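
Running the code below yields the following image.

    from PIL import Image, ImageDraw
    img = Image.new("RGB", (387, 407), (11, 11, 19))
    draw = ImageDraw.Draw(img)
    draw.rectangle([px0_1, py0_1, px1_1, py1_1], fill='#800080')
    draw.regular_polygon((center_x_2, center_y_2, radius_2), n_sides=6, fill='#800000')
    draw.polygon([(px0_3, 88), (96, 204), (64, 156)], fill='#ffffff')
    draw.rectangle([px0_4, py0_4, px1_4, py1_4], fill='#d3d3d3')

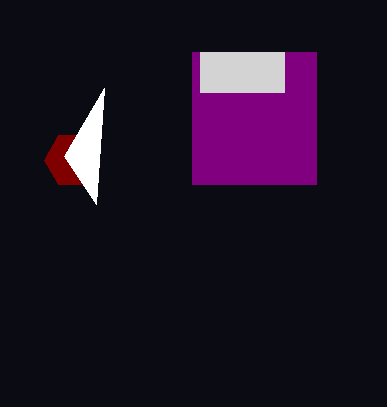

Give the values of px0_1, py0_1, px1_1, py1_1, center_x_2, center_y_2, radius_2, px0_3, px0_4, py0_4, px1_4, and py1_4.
px0_1 = 192, py0_1 = 52, px1_1 = 316, py1_1 = 184, center_x_2 = 72, center_y_2 = 160, radius_2 = 28, px0_3 = 104, px0_4 = 200, py0_4 = 52, px1_4 = 284, py1_4 = 92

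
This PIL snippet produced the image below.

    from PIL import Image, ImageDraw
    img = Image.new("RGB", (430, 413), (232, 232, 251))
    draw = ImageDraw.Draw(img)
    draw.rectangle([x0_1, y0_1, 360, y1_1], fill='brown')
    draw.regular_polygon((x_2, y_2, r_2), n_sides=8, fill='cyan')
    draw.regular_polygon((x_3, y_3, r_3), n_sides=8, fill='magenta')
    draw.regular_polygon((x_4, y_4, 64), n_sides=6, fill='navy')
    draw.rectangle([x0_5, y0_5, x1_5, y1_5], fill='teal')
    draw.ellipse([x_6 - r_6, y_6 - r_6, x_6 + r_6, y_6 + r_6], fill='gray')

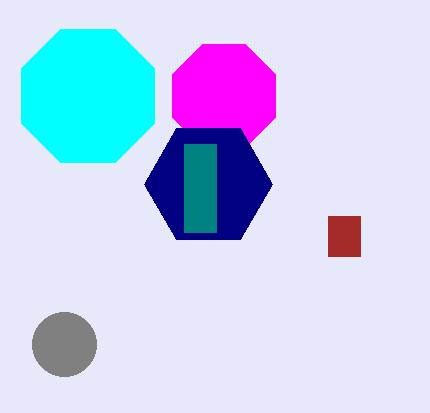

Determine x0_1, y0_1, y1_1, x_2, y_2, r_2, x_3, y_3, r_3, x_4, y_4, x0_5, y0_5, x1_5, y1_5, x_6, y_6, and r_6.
x0_1 = 328; y0_1 = 216; y1_1 = 256; x_2 = 88; y_2 = 96; r_2 = 72; x_3 = 224; y_3 = 96; r_3 = 56; x_4 = 208; y_4 = 184; x0_5 = 184; y0_5 = 144; x1_5 = 216; y1_5 = 232; x_6 = 64; y_6 = 344; r_6 = 32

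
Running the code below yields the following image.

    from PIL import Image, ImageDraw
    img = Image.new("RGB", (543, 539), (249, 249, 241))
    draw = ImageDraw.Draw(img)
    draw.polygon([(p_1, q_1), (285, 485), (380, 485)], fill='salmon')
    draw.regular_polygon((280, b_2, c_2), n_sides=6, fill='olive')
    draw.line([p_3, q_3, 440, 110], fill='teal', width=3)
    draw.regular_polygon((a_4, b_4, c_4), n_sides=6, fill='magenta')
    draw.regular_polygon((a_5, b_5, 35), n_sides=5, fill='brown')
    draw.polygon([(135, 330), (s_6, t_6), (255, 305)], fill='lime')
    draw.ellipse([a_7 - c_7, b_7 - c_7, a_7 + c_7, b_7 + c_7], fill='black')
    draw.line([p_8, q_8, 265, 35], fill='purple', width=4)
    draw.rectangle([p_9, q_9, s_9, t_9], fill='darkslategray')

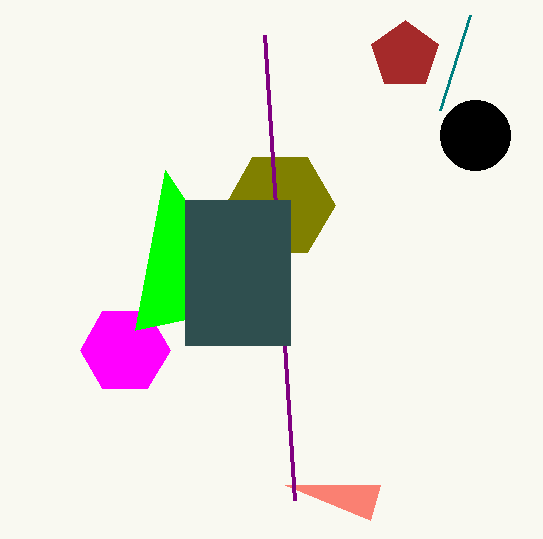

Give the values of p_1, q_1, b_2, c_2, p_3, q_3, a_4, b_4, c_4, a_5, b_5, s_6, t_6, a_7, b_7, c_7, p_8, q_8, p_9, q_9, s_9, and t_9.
p_1 = 370, q_1 = 520, b_2 = 205, c_2 = 55, p_3 = 470, q_3 = 15, a_4 = 125, b_4 = 350, c_4 = 45, a_5 = 405, b_5 = 55, s_6 = 165, t_6 = 170, a_7 = 475, b_7 = 135, c_7 = 35, p_8 = 295, q_8 = 500, p_9 = 185, q_9 = 200, s_9 = 290, t_9 = 345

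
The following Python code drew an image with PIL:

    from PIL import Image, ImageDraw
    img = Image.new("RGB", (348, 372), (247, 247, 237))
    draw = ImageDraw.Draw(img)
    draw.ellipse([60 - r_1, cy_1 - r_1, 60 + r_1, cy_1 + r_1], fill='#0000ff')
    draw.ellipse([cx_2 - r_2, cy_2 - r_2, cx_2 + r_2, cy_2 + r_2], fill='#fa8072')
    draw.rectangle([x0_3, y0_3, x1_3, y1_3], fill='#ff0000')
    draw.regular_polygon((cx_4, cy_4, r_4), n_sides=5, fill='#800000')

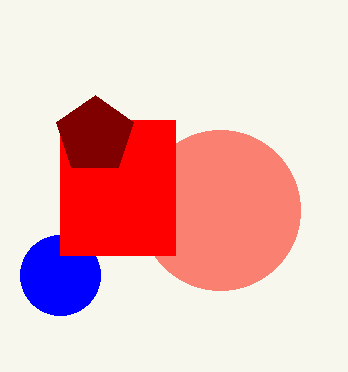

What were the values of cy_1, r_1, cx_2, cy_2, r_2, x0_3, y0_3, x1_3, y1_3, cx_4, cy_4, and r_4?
cy_1 = 275; r_1 = 40; cx_2 = 220; cy_2 = 210; r_2 = 80; x0_3 = 60; y0_3 = 120; x1_3 = 175; y1_3 = 255; cx_4 = 95; cy_4 = 135; r_4 = 40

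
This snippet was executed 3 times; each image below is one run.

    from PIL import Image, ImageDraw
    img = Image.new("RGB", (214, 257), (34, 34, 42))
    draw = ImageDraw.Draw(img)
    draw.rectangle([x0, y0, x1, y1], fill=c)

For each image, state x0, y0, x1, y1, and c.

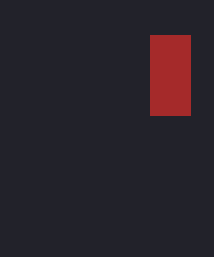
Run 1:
x0 = 150
y0 = 35
x1 = 190
y1 = 115
c = 'brown'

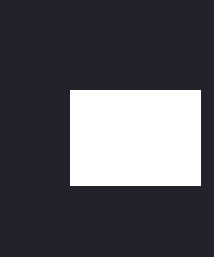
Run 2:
x0 = 70
y0 = 90
x1 = 200
y1 = 185
c = 'white'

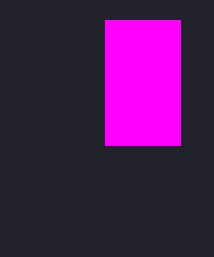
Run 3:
x0 = 105
y0 = 20
x1 = 180
y1 = 145
c = 'magenta'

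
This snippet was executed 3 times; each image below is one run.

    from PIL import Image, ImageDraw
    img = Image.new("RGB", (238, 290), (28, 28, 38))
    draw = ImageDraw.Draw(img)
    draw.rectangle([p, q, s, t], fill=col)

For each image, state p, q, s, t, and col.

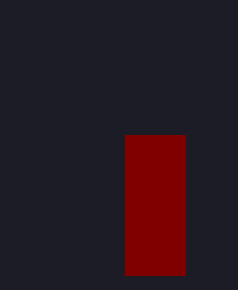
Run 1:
p = 125, q = 135, s = 185, t = 275, col = 'maroon'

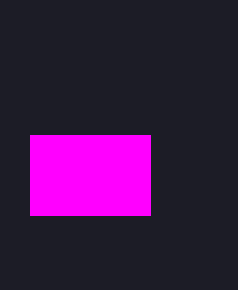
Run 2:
p = 30
q = 135
s = 150
t = 215
col = 'magenta'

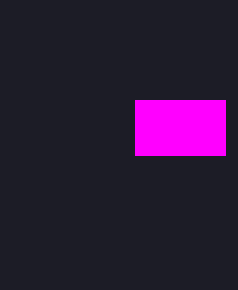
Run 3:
p = 135; q = 100; s = 225; t = 155; col = 'magenta'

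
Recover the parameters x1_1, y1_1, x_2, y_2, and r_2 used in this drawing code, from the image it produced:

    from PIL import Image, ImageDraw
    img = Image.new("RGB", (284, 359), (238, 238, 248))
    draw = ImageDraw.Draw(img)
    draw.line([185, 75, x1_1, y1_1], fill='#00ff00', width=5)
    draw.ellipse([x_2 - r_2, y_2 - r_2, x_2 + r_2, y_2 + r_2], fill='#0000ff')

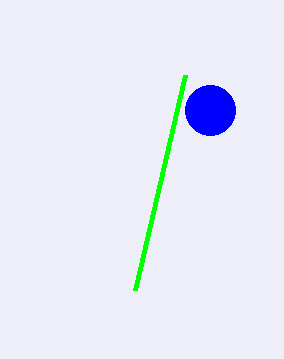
x1_1 = 135; y1_1 = 290; x_2 = 210; y_2 = 110; r_2 = 25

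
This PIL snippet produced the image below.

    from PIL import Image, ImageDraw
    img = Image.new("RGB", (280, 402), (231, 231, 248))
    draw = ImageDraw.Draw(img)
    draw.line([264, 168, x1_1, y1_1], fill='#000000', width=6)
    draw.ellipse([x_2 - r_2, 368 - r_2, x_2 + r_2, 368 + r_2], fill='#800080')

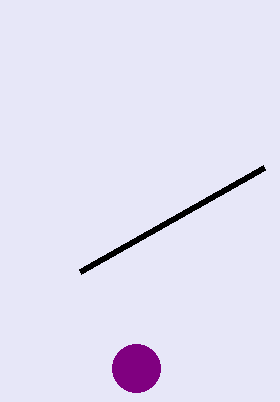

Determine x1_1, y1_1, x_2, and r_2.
x1_1 = 80, y1_1 = 272, x_2 = 136, r_2 = 24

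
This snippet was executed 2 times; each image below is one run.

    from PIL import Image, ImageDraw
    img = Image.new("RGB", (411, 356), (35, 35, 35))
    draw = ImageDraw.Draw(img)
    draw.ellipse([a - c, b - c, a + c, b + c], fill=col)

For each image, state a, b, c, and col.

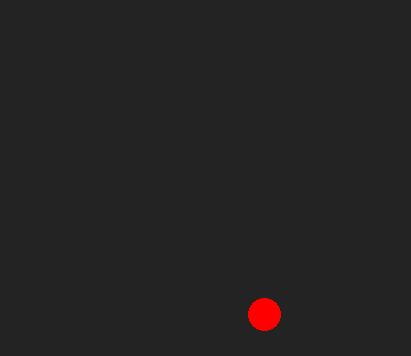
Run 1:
a = 264, b = 314, c = 16, col = 'red'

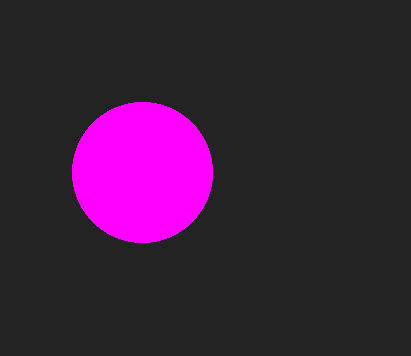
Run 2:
a = 142, b = 172, c = 70, col = 'magenta'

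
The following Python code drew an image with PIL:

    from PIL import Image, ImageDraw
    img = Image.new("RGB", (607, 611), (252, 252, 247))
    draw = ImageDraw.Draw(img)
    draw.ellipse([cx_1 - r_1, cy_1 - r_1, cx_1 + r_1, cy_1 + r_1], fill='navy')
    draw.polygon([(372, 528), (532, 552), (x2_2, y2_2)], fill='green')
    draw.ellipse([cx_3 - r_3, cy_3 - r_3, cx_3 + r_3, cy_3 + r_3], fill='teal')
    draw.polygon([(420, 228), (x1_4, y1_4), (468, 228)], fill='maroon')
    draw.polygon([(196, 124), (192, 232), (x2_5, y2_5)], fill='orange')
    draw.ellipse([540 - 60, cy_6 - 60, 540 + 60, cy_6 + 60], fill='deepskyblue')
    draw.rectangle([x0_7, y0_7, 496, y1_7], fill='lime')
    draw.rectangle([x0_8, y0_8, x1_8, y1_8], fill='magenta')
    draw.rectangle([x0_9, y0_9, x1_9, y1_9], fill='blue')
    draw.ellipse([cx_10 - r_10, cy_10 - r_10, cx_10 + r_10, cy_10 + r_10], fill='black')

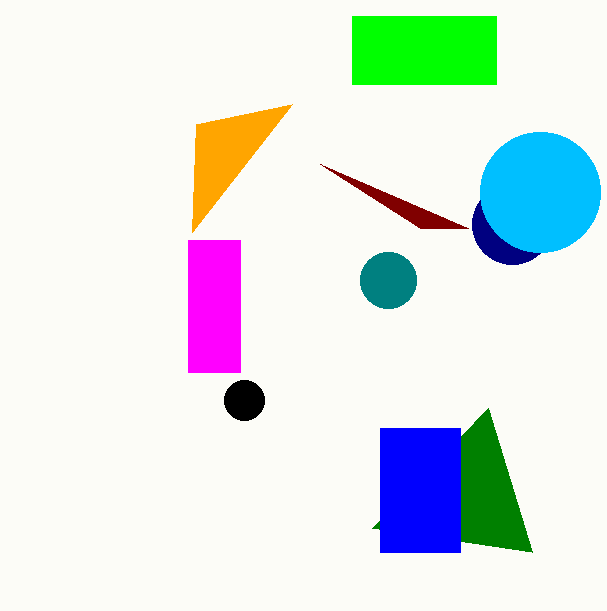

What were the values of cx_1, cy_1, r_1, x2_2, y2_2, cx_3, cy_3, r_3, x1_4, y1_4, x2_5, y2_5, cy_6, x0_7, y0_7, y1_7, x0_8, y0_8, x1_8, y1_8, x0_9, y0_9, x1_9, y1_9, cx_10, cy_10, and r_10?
cx_1 = 512
cy_1 = 224
r_1 = 40
x2_2 = 488
y2_2 = 408
cx_3 = 388
cy_3 = 280
r_3 = 28
x1_4 = 320
y1_4 = 164
x2_5 = 292
y2_5 = 104
cy_6 = 192
x0_7 = 352
y0_7 = 16
y1_7 = 84
x0_8 = 188
y0_8 = 240
x1_8 = 240
y1_8 = 372
x0_9 = 380
y0_9 = 428
x1_9 = 460
y1_9 = 552
cx_10 = 244
cy_10 = 400
r_10 = 20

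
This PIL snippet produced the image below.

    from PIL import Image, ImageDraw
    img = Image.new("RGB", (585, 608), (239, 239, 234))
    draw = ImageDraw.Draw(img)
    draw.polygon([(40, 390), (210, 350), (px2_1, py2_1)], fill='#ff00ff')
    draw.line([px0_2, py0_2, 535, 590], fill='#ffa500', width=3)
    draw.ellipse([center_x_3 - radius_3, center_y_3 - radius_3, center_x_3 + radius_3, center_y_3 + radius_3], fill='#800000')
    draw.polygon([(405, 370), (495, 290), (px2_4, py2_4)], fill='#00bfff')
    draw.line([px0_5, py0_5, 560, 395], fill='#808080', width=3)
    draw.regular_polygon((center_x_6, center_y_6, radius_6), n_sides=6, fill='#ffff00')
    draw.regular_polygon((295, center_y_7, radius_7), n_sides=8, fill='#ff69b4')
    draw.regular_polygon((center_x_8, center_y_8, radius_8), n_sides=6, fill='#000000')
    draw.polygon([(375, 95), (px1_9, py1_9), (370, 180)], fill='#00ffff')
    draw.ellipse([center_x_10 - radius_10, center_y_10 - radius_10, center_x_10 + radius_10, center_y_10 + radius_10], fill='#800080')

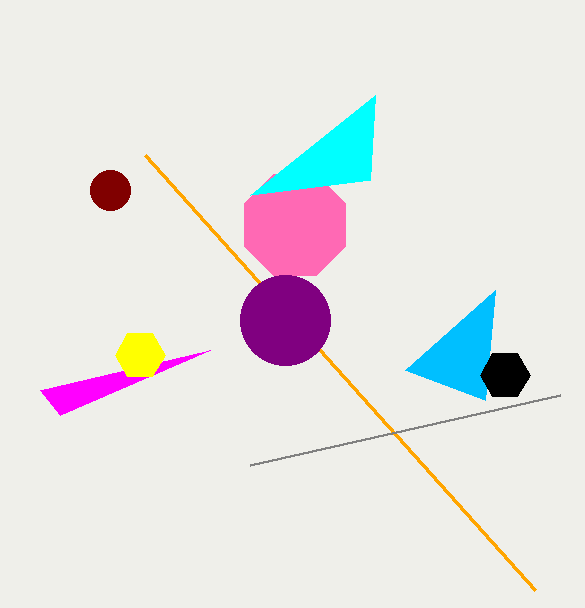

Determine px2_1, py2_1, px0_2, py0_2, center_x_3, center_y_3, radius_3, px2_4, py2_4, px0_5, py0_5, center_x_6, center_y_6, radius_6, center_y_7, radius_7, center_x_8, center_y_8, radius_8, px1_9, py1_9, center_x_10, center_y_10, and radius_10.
px2_1 = 60
py2_1 = 415
px0_2 = 145
py0_2 = 155
center_x_3 = 110
center_y_3 = 190
radius_3 = 20
px2_4 = 485
py2_4 = 400
px0_5 = 250
py0_5 = 465
center_x_6 = 140
center_y_6 = 355
radius_6 = 25
center_y_7 = 225
radius_7 = 55
center_x_8 = 505
center_y_8 = 375
radius_8 = 25
px1_9 = 250
py1_9 = 195
center_x_10 = 285
center_y_10 = 320
radius_10 = 45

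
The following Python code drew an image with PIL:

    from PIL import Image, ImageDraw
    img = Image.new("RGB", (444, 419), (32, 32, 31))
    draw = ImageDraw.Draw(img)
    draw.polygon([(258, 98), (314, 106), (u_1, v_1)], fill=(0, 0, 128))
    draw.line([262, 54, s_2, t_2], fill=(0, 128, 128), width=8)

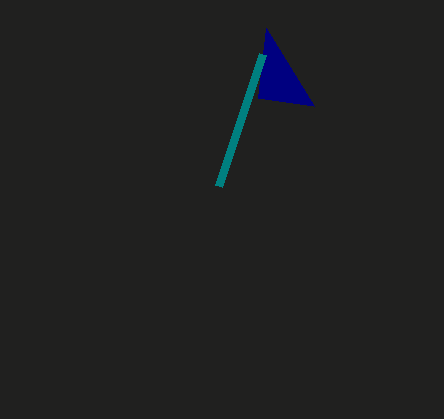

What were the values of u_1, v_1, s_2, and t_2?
u_1 = 266; v_1 = 28; s_2 = 218; t_2 = 186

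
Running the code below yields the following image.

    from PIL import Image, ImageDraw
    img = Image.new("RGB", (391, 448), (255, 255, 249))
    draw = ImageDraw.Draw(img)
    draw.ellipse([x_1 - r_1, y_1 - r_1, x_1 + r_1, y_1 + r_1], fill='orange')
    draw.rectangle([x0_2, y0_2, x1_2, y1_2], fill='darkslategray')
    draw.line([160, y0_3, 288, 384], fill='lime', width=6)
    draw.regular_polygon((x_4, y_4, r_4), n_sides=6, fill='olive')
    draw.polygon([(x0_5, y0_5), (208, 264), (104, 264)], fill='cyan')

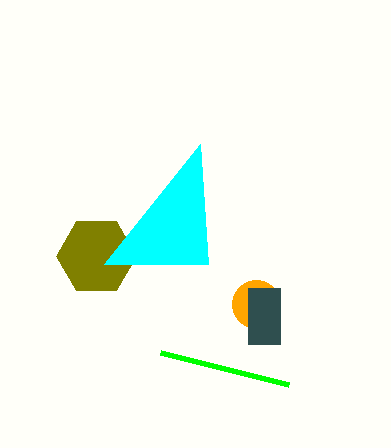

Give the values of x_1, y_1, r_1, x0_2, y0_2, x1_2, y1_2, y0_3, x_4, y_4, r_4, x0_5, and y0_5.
x_1 = 256; y_1 = 304; r_1 = 24; x0_2 = 248; y0_2 = 288; x1_2 = 280; y1_2 = 344; y0_3 = 352; x_4 = 96; y_4 = 256; r_4 = 40; x0_5 = 200; y0_5 = 144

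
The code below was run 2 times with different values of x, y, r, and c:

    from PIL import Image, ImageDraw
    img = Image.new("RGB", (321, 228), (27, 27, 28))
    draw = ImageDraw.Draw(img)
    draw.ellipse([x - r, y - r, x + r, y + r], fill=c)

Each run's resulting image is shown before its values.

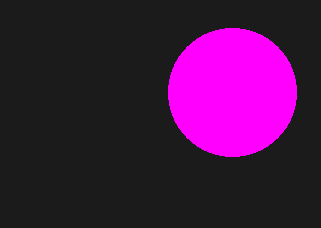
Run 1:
x = 232, y = 92, r = 64, c = 'magenta'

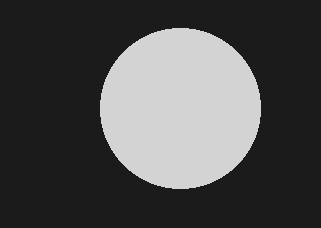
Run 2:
x = 180, y = 108, r = 80, c = 'lightgray'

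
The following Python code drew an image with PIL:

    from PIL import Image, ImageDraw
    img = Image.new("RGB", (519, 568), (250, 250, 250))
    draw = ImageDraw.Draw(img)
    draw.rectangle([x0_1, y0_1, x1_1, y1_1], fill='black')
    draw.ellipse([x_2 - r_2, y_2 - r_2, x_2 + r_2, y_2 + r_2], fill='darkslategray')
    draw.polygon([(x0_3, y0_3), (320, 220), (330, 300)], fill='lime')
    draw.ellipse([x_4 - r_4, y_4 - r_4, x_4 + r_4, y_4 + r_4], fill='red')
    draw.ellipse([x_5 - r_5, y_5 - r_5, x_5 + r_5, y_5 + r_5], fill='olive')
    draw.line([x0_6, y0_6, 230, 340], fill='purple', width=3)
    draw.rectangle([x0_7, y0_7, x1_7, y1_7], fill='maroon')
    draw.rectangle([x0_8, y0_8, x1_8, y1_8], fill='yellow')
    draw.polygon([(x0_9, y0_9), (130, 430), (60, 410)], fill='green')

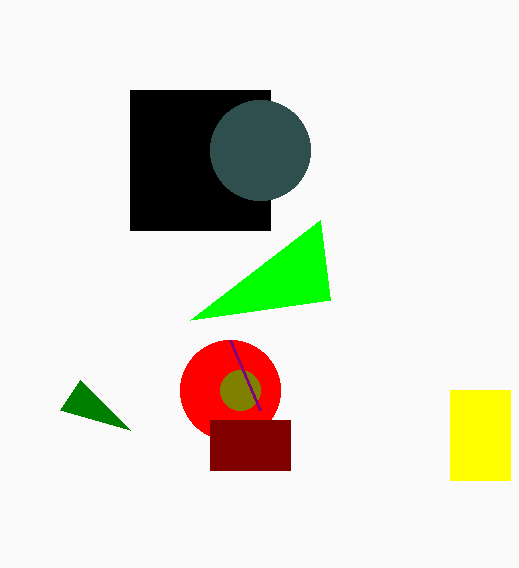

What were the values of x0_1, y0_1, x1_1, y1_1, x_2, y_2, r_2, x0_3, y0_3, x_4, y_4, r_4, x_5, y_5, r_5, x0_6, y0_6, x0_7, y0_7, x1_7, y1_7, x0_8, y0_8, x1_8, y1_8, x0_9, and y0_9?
x0_1 = 130
y0_1 = 90
x1_1 = 270
y1_1 = 230
x_2 = 260
y_2 = 150
r_2 = 50
x0_3 = 190
y0_3 = 320
x_4 = 230
y_4 = 390
r_4 = 50
x_5 = 240
y_5 = 390
r_5 = 20
x0_6 = 260
y0_6 = 410
x0_7 = 210
y0_7 = 420
x1_7 = 290
y1_7 = 470
x0_8 = 450
y0_8 = 390
x1_8 = 510
y1_8 = 480
x0_9 = 80
y0_9 = 380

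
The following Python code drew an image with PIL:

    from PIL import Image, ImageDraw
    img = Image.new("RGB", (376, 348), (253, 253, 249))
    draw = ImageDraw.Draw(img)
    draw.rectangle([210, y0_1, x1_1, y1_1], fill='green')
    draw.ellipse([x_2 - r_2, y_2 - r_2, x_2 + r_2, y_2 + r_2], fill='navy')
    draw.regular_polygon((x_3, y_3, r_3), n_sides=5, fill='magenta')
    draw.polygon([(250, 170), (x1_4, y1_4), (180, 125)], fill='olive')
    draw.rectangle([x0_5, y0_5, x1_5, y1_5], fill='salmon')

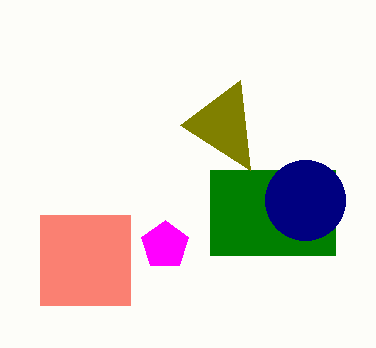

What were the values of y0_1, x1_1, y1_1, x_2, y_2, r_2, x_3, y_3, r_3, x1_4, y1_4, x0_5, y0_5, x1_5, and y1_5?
y0_1 = 170
x1_1 = 335
y1_1 = 255
x_2 = 305
y_2 = 200
r_2 = 40
x_3 = 165
y_3 = 245
r_3 = 25
x1_4 = 240
y1_4 = 80
x0_5 = 40
y0_5 = 215
x1_5 = 130
y1_5 = 305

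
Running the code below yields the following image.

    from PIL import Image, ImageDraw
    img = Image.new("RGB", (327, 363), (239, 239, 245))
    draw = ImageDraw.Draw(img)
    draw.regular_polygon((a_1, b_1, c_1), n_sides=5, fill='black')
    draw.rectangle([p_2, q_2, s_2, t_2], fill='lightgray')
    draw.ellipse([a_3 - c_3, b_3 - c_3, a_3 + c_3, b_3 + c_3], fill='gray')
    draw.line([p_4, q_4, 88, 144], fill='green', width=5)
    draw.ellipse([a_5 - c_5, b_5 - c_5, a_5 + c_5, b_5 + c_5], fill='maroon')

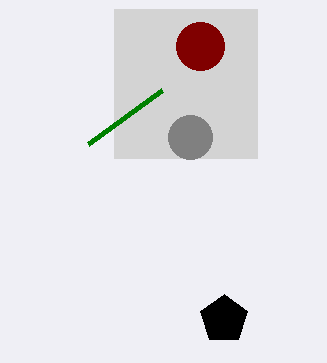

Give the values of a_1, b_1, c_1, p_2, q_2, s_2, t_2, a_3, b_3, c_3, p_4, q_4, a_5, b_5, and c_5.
a_1 = 224
b_1 = 319
c_1 = 25
p_2 = 114
q_2 = 9
s_2 = 257
t_2 = 158
a_3 = 190
b_3 = 137
c_3 = 22
p_4 = 162
q_4 = 90
a_5 = 200
b_5 = 46
c_5 = 24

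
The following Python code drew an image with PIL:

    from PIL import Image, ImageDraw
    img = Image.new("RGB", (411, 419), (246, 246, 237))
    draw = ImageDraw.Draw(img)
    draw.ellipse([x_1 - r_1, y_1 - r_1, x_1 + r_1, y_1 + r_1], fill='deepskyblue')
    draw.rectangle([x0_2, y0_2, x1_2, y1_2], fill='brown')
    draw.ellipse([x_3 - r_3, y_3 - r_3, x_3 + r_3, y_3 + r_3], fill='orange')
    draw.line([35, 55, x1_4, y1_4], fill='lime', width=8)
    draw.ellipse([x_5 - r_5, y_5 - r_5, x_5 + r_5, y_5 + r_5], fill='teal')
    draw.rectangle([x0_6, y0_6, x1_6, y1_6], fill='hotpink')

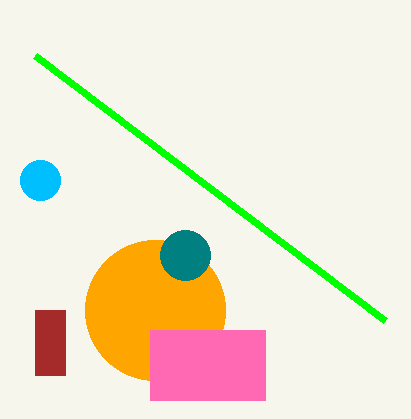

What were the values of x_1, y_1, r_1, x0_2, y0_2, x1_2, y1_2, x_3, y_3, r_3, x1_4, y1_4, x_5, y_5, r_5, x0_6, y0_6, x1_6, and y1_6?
x_1 = 40, y_1 = 180, r_1 = 20, x0_2 = 35, y0_2 = 310, x1_2 = 65, y1_2 = 375, x_3 = 155, y_3 = 310, r_3 = 70, x1_4 = 385, y1_4 = 320, x_5 = 185, y_5 = 255, r_5 = 25, x0_6 = 150, y0_6 = 330, x1_6 = 265, y1_6 = 400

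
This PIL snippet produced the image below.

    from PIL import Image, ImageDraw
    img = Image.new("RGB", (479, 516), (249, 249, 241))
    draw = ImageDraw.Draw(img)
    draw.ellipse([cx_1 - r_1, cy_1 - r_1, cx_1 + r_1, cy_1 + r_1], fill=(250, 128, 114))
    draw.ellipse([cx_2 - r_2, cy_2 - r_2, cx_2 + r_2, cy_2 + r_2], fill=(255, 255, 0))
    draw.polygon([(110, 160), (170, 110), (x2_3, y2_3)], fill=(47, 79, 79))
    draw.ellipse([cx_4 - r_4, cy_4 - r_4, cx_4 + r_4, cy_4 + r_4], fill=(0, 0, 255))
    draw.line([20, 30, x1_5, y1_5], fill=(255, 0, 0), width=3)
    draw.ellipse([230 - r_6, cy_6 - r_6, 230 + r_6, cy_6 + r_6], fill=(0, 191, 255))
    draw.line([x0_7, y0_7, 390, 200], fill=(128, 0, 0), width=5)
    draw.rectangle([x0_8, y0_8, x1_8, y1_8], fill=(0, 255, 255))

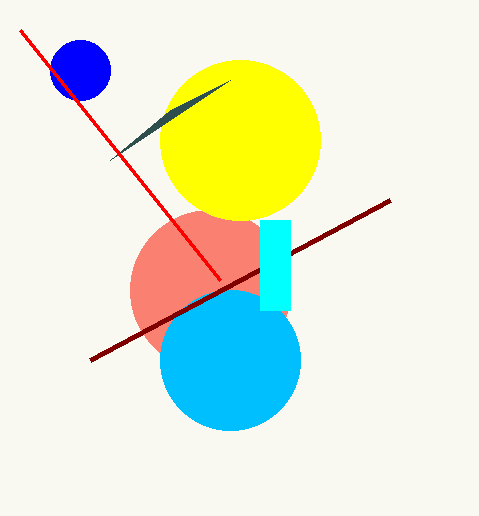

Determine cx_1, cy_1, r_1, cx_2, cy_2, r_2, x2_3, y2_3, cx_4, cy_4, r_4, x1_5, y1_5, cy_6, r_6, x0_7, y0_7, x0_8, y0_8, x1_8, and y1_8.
cx_1 = 210, cy_1 = 290, r_1 = 80, cx_2 = 240, cy_2 = 140, r_2 = 80, x2_3 = 230, y2_3 = 80, cx_4 = 80, cy_4 = 70, r_4 = 30, x1_5 = 220, y1_5 = 280, cy_6 = 360, r_6 = 70, x0_7 = 90, y0_7 = 360, x0_8 = 260, y0_8 = 220, x1_8 = 290, y1_8 = 310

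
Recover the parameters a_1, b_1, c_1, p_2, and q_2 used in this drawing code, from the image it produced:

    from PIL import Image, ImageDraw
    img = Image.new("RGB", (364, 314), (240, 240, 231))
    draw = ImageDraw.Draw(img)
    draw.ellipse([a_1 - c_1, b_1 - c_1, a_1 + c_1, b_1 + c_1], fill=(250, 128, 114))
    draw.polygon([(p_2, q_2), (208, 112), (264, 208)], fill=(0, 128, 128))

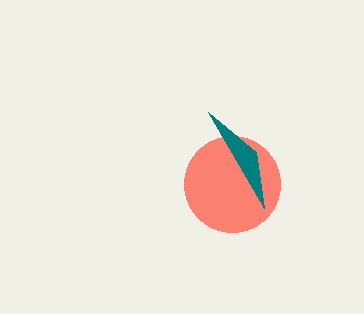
a_1 = 232; b_1 = 184; c_1 = 48; p_2 = 256; q_2 = 152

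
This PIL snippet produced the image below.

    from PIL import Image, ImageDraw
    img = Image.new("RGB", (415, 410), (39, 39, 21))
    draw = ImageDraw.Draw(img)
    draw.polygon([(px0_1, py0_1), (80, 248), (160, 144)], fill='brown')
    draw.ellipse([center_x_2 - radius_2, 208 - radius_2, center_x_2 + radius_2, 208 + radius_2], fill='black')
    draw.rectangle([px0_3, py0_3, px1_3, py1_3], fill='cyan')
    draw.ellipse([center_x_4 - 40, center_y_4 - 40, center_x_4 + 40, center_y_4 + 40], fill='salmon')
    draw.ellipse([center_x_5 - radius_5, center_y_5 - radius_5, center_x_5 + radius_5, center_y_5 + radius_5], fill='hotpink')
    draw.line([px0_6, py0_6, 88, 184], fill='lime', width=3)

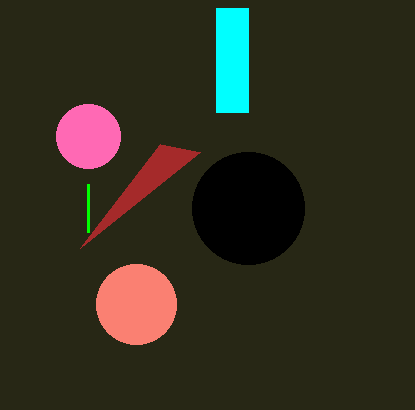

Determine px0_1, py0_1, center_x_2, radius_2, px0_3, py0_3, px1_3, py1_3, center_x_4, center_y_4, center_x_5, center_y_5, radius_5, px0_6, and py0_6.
px0_1 = 200, py0_1 = 152, center_x_2 = 248, radius_2 = 56, px0_3 = 216, py0_3 = 8, px1_3 = 248, py1_3 = 112, center_x_4 = 136, center_y_4 = 304, center_x_5 = 88, center_y_5 = 136, radius_5 = 32, px0_6 = 88, py0_6 = 232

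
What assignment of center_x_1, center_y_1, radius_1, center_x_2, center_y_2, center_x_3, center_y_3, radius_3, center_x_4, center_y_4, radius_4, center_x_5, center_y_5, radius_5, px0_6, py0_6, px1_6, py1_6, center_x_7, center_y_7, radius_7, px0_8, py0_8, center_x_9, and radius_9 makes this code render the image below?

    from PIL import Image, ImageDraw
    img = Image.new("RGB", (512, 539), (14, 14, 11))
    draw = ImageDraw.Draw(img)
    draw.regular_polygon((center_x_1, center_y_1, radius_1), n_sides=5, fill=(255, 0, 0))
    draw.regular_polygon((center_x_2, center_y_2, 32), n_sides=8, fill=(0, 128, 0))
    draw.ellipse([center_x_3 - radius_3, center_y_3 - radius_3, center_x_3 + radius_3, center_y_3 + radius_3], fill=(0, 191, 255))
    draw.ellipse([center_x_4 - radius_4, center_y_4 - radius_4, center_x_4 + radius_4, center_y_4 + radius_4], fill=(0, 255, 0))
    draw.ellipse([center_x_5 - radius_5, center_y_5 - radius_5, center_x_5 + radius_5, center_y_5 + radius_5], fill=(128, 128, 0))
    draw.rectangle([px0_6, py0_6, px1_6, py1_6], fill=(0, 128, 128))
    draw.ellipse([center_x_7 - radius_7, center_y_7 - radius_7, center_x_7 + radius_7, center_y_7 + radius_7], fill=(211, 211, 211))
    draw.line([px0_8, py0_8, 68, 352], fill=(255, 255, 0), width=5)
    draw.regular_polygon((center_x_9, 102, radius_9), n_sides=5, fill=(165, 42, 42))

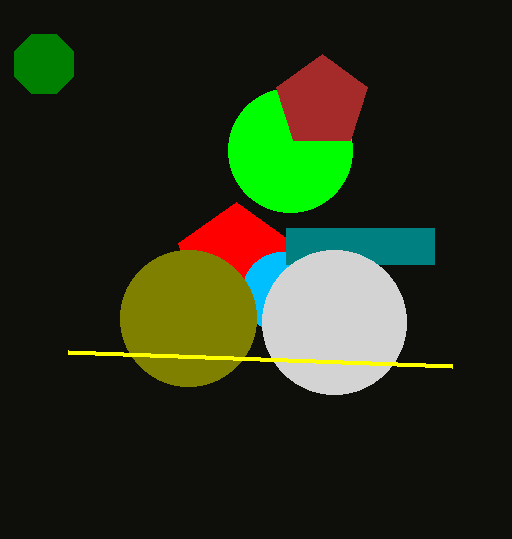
center_x_1 = 236, center_y_1 = 262, radius_1 = 60, center_x_2 = 44, center_y_2 = 64, center_x_3 = 282, center_y_3 = 292, radius_3 = 40, center_x_4 = 290, center_y_4 = 150, radius_4 = 62, center_x_5 = 188, center_y_5 = 318, radius_5 = 68, px0_6 = 286, py0_6 = 228, px1_6 = 434, py1_6 = 264, center_x_7 = 334, center_y_7 = 322, radius_7 = 72, px0_8 = 452, py0_8 = 366, center_x_9 = 322, radius_9 = 48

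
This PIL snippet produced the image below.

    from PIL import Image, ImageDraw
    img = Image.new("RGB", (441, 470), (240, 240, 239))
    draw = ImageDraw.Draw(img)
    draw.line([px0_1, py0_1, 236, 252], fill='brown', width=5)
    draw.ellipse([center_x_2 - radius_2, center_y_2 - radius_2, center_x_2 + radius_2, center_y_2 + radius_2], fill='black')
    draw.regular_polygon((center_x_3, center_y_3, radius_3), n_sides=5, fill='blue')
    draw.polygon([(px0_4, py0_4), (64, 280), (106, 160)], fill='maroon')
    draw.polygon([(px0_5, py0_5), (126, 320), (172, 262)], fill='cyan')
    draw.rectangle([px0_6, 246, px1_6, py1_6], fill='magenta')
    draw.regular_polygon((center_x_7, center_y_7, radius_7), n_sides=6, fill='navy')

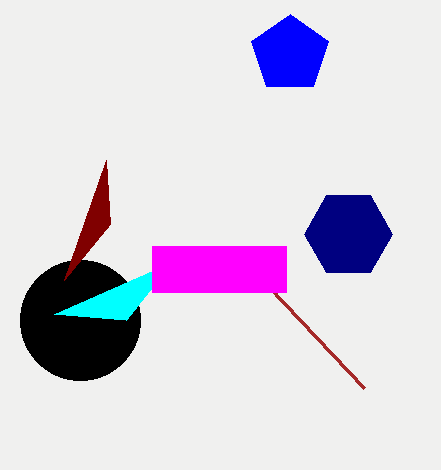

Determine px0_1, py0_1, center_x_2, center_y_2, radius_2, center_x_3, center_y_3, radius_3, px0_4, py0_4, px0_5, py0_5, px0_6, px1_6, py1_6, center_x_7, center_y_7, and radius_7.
px0_1 = 364
py0_1 = 388
center_x_2 = 80
center_y_2 = 320
radius_2 = 60
center_x_3 = 290
center_y_3 = 54
radius_3 = 40
px0_4 = 110
py0_4 = 224
px0_5 = 54
py0_5 = 314
px0_6 = 152
px1_6 = 286
py1_6 = 292
center_x_7 = 348
center_y_7 = 234
radius_7 = 44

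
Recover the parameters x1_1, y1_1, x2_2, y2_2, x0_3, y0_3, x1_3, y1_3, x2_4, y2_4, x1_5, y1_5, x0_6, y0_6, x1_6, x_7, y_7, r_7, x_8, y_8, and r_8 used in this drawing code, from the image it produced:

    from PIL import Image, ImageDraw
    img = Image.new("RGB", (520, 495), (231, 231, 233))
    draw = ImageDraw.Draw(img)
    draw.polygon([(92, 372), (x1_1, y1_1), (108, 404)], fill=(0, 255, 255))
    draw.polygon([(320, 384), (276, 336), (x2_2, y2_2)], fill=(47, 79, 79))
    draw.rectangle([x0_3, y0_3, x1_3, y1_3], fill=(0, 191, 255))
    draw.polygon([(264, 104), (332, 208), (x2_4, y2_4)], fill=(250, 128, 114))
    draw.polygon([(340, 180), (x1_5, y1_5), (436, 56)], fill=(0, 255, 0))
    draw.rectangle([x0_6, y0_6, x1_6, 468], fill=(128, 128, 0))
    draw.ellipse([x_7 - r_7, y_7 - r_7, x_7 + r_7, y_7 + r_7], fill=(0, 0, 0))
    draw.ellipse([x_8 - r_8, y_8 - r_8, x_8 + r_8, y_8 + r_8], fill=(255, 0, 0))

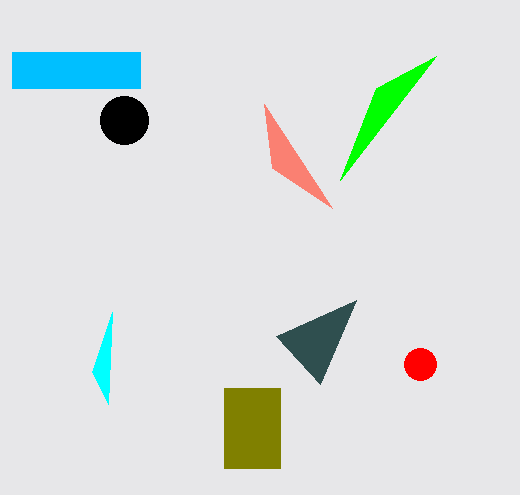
x1_1 = 112, y1_1 = 312, x2_2 = 356, y2_2 = 300, x0_3 = 12, y0_3 = 52, x1_3 = 140, y1_3 = 88, x2_4 = 272, y2_4 = 168, x1_5 = 376, y1_5 = 88, x0_6 = 224, y0_6 = 388, x1_6 = 280, x_7 = 124, y_7 = 120, r_7 = 24, x_8 = 420, y_8 = 364, r_8 = 16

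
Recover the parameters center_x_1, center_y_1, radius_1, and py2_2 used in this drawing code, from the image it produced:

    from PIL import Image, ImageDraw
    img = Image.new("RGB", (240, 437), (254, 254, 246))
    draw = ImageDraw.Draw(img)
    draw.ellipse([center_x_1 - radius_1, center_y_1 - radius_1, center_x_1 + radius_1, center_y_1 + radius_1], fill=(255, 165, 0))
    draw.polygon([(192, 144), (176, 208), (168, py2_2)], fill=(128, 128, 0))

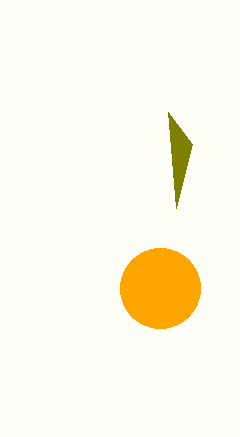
center_x_1 = 160, center_y_1 = 288, radius_1 = 40, py2_2 = 112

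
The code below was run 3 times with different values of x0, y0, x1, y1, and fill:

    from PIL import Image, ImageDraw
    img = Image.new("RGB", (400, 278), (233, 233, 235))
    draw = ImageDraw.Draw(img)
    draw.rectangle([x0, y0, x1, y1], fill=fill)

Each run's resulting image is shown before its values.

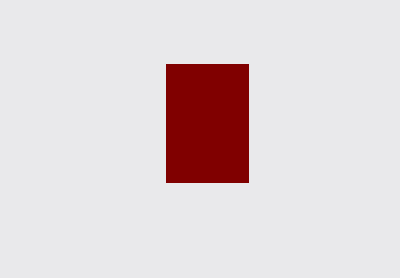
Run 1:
x0 = 166, y0 = 64, x1 = 248, y1 = 182, fill = 'maroon'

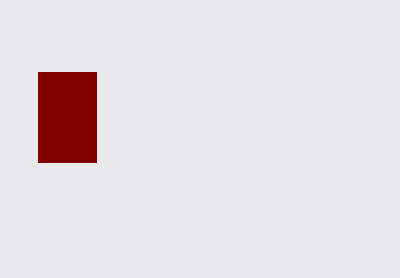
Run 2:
x0 = 38
y0 = 72
x1 = 96
y1 = 162
fill = 'maroon'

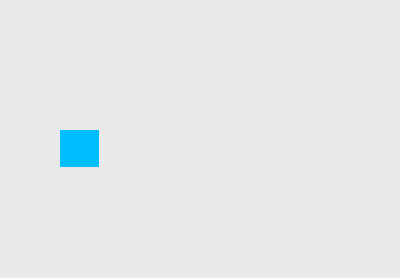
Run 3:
x0 = 60, y0 = 130, x1 = 98, y1 = 166, fill = 'deepskyblue'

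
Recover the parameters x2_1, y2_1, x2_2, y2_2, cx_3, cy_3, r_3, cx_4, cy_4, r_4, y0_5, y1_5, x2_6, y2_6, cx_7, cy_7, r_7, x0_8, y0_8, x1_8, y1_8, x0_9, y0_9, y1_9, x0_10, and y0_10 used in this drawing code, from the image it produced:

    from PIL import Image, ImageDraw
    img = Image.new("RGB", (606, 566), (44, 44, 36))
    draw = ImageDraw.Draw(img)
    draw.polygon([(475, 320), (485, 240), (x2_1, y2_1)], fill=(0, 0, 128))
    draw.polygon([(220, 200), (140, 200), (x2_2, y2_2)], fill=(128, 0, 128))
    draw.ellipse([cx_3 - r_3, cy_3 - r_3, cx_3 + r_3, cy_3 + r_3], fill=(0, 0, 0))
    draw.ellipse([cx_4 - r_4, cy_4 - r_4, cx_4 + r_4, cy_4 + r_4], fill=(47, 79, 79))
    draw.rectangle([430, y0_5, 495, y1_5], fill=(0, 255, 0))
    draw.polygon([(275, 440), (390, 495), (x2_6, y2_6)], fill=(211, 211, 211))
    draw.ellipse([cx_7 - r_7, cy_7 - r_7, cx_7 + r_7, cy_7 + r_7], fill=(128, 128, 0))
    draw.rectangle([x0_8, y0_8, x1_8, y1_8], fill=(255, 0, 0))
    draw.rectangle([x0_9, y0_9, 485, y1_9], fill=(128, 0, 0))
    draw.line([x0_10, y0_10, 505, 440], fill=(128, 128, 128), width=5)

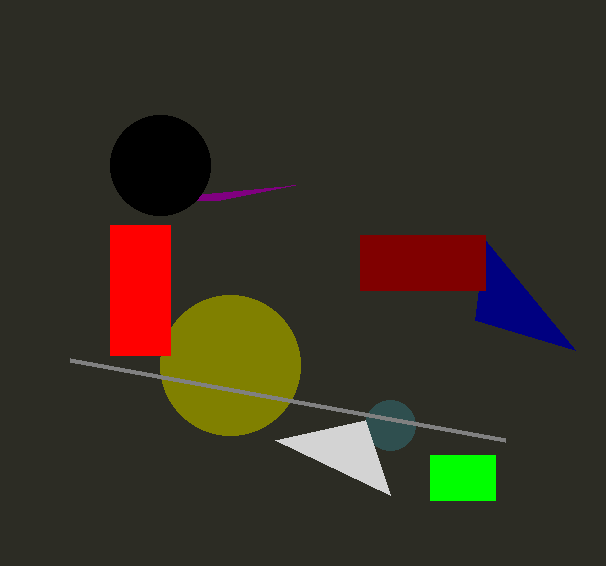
x2_1 = 575; y2_1 = 350; x2_2 = 295; y2_2 = 185; cx_3 = 160; cy_3 = 165; r_3 = 50; cx_4 = 390; cy_4 = 425; r_4 = 25; y0_5 = 455; y1_5 = 500; x2_6 = 365; y2_6 = 420; cx_7 = 230; cy_7 = 365; r_7 = 70; x0_8 = 110; y0_8 = 225; x1_8 = 170; y1_8 = 355; x0_9 = 360; y0_9 = 235; y1_9 = 290; x0_10 = 70; y0_10 = 360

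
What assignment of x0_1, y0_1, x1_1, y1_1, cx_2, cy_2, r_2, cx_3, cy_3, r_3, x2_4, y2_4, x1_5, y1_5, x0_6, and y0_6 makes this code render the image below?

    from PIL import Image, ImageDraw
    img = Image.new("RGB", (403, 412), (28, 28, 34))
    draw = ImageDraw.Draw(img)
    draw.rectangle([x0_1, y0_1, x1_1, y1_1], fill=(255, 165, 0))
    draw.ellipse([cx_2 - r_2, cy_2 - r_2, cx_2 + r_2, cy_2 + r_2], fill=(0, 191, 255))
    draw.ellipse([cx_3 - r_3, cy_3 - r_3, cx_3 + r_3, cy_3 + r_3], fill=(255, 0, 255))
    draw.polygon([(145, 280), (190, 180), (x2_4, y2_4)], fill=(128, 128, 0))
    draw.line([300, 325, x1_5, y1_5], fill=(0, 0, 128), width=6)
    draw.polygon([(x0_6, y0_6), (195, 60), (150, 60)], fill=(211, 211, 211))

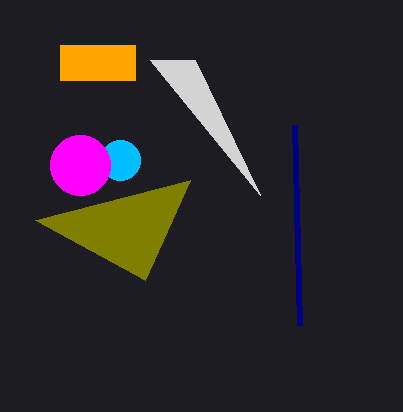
x0_1 = 60, y0_1 = 45, x1_1 = 135, y1_1 = 80, cx_2 = 120, cy_2 = 160, r_2 = 20, cx_3 = 80, cy_3 = 165, r_3 = 30, x2_4 = 35, y2_4 = 220, x1_5 = 295, y1_5 = 125, x0_6 = 260, y0_6 = 195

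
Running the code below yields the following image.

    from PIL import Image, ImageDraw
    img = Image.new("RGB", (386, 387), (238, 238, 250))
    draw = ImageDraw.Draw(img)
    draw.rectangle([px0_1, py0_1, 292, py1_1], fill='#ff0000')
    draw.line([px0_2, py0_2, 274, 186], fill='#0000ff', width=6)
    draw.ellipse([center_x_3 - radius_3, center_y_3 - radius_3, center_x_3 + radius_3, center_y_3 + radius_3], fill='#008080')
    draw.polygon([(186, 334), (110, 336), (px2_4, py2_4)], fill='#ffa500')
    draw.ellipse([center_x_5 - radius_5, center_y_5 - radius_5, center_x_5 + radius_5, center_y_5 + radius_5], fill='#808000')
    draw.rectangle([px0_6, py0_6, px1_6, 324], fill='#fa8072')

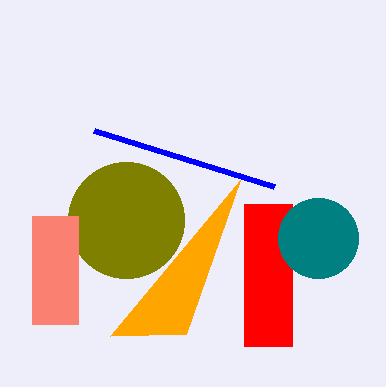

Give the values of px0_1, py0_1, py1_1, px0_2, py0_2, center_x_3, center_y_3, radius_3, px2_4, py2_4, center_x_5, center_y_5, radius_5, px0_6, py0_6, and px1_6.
px0_1 = 244
py0_1 = 204
py1_1 = 346
px0_2 = 94
py0_2 = 130
center_x_3 = 318
center_y_3 = 238
radius_3 = 40
px2_4 = 240
py2_4 = 180
center_x_5 = 126
center_y_5 = 220
radius_5 = 58
px0_6 = 32
py0_6 = 216
px1_6 = 78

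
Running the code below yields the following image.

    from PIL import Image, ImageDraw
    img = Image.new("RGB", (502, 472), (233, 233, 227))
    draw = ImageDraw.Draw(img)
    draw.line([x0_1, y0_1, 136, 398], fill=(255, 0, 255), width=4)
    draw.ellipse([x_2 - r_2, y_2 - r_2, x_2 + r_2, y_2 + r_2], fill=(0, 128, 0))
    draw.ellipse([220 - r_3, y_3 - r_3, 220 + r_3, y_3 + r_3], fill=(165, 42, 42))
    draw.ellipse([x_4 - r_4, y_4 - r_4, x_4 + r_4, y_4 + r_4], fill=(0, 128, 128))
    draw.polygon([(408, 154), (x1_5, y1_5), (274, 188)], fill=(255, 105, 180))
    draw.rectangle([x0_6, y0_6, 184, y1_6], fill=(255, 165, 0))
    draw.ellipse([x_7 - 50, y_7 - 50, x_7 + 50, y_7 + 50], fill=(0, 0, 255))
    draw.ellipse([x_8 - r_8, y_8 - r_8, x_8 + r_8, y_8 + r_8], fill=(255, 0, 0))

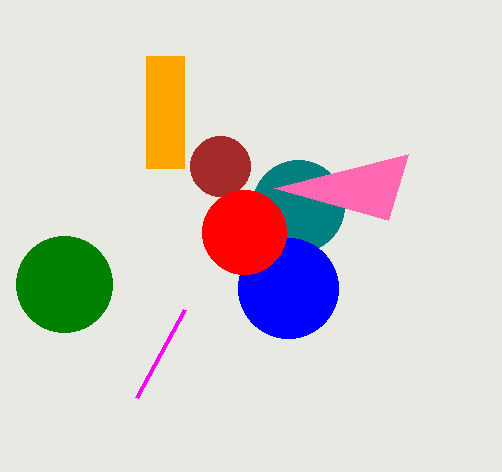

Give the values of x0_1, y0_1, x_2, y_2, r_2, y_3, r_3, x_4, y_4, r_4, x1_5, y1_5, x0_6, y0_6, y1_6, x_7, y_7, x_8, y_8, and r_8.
x0_1 = 184, y0_1 = 310, x_2 = 64, y_2 = 284, r_2 = 48, y_3 = 166, r_3 = 30, x_4 = 298, y_4 = 206, r_4 = 46, x1_5 = 388, y1_5 = 220, x0_6 = 146, y0_6 = 56, y1_6 = 168, x_7 = 288, y_7 = 288, x_8 = 244, y_8 = 232, r_8 = 42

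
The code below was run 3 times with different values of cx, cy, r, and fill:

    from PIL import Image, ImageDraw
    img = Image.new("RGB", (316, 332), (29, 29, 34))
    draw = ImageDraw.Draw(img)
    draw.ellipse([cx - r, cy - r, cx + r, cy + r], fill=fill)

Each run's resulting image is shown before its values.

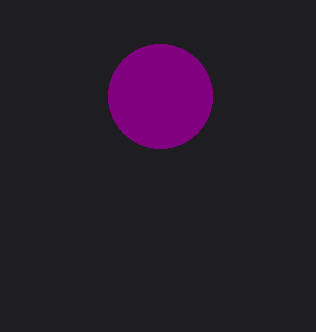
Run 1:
cx = 160
cy = 96
r = 52
fill = 'purple'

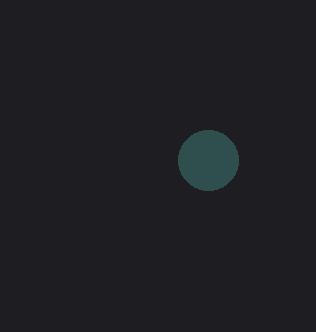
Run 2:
cx = 208
cy = 160
r = 30
fill = 'darkslategray'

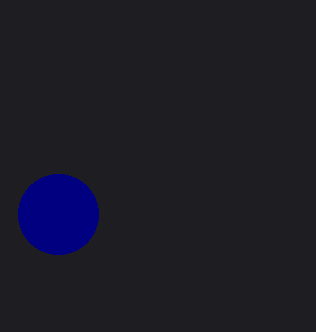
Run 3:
cx = 58
cy = 214
r = 40
fill = 'navy'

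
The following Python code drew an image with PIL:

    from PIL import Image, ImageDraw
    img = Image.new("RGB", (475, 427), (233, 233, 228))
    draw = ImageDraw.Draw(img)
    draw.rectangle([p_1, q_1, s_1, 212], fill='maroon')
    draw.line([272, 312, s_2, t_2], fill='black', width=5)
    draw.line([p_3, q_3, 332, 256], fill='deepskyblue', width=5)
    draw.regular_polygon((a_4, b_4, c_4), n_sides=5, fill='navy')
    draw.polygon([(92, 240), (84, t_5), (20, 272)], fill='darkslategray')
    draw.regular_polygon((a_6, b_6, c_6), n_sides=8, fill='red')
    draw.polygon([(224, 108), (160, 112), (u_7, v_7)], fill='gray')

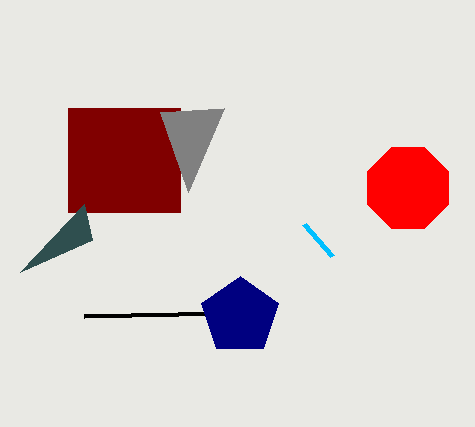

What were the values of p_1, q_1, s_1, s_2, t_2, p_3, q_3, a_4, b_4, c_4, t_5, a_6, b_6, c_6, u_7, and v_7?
p_1 = 68; q_1 = 108; s_1 = 180; s_2 = 84; t_2 = 316; p_3 = 304; q_3 = 224; a_4 = 240; b_4 = 316; c_4 = 40; t_5 = 204; a_6 = 408; b_6 = 188; c_6 = 44; u_7 = 188; v_7 = 192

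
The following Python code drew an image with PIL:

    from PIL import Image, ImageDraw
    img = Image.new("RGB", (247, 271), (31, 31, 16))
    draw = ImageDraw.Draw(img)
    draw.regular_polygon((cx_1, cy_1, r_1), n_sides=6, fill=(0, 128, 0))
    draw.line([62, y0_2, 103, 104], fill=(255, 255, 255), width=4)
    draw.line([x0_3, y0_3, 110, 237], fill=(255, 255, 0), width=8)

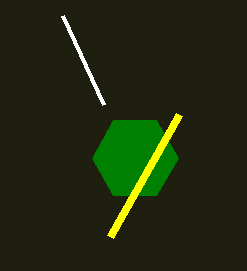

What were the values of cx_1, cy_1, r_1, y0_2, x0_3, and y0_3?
cx_1 = 135
cy_1 = 158
r_1 = 43
y0_2 = 15
x0_3 = 179
y0_3 = 115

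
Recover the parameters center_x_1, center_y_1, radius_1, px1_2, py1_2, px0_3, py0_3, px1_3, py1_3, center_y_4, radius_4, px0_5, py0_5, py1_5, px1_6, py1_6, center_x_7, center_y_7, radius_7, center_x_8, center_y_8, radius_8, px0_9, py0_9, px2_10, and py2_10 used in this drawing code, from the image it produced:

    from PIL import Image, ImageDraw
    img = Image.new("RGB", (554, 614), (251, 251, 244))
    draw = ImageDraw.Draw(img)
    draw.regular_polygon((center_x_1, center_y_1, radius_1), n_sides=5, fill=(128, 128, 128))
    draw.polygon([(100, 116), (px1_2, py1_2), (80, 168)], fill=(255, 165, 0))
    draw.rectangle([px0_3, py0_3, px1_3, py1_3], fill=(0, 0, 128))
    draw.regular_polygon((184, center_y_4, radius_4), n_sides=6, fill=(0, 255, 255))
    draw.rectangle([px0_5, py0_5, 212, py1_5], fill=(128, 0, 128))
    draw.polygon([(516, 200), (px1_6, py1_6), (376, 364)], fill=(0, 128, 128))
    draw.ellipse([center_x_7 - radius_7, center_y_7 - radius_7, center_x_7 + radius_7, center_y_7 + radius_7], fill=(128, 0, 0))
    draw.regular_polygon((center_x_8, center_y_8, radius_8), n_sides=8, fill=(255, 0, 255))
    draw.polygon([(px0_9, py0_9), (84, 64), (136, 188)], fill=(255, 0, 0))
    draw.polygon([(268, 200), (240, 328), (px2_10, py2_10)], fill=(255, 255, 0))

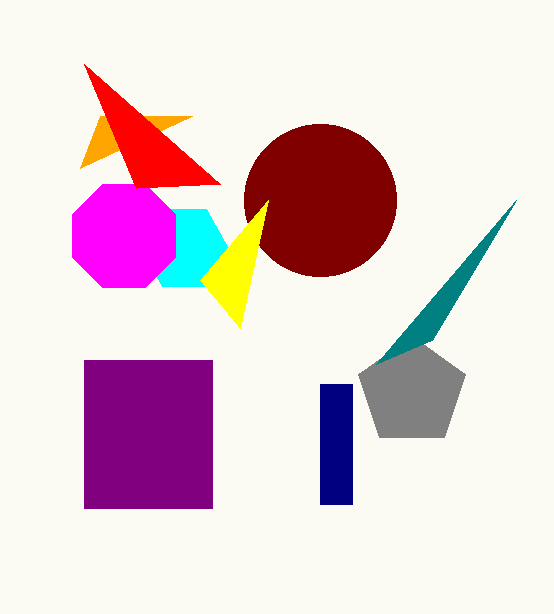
center_x_1 = 412, center_y_1 = 392, radius_1 = 56, px1_2 = 192, py1_2 = 116, px0_3 = 320, py0_3 = 384, px1_3 = 352, py1_3 = 504, center_y_4 = 248, radius_4 = 44, px0_5 = 84, py0_5 = 360, py1_5 = 508, px1_6 = 432, py1_6 = 340, center_x_7 = 320, center_y_7 = 200, radius_7 = 76, center_x_8 = 124, center_y_8 = 236, radius_8 = 56, px0_9 = 220, py0_9 = 184, px2_10 = 200, py2_10 = 280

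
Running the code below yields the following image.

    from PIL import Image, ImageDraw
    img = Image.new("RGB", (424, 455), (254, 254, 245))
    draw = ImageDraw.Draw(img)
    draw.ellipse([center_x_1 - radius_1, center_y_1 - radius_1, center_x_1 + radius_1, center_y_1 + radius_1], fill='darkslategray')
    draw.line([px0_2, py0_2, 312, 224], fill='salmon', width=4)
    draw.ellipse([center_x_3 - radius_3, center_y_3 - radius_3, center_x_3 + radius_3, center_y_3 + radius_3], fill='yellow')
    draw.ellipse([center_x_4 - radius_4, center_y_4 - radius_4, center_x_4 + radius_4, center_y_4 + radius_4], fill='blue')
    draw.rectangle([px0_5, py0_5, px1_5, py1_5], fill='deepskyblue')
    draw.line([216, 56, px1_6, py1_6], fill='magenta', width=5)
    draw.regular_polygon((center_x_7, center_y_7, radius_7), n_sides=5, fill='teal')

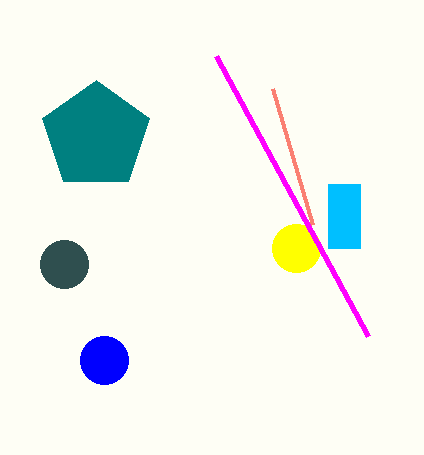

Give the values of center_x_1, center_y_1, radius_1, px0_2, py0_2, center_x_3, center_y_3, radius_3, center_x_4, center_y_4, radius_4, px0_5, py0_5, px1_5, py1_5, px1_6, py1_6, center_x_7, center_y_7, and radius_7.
center_x_1 = 64; center_y_1 = 264; radius_1 = 24; px0_2 = 272; py0_2 = 88; center_x_3 = 296; center_y_3 = 248; radius_3 = 24; center_x_4 = 104; center_y_4 = 360; radius_4 = 24; px0_5 = 328; py0_5 = 184; px1_5 = 360; py1_5 = 248; px1_6 = 368; py1_6 = 336; center_x_7 = 96; center_y_7 = 136; radius_7 = 56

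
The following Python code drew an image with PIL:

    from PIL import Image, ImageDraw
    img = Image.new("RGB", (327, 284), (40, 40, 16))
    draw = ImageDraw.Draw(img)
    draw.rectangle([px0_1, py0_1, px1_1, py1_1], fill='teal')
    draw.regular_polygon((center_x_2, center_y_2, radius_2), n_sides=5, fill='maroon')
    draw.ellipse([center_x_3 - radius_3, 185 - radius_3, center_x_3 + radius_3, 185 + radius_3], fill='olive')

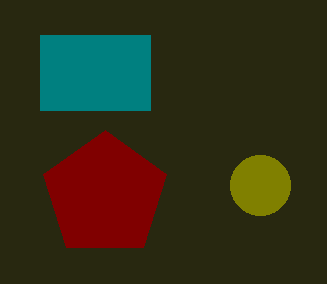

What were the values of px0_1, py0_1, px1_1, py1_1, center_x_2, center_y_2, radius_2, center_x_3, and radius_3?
px0_1 = 40; py0_1 = 35; px1_1 = 150; py1_1 = 110; center_x_2 = 105; center_y_2 = 195; radius_2 = 65; center_x_3 = 260; radius_3 = 30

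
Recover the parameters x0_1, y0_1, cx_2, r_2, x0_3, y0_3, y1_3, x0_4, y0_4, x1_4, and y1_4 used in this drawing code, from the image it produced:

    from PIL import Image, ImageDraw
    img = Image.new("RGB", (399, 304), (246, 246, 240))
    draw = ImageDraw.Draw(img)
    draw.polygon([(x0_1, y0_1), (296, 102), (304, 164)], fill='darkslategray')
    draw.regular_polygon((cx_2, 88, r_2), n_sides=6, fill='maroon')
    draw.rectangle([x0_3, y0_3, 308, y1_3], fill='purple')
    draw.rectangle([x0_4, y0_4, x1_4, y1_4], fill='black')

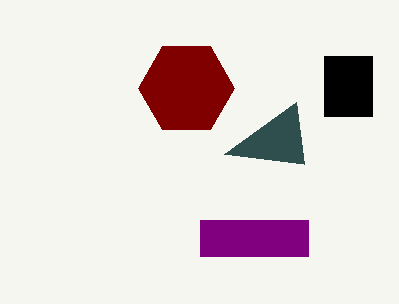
x0_1 = 224
y0_1 = 154
cx_2 = 186
r_2 = 48
x0_3 = 200
y0_3 = 220
y1_3 = 256
x0_4 = 324
y0_4 = 56
x1_4 = 372
y1_4 = 116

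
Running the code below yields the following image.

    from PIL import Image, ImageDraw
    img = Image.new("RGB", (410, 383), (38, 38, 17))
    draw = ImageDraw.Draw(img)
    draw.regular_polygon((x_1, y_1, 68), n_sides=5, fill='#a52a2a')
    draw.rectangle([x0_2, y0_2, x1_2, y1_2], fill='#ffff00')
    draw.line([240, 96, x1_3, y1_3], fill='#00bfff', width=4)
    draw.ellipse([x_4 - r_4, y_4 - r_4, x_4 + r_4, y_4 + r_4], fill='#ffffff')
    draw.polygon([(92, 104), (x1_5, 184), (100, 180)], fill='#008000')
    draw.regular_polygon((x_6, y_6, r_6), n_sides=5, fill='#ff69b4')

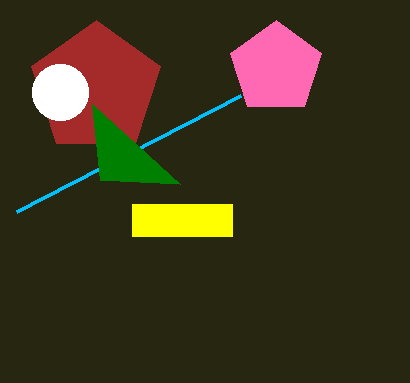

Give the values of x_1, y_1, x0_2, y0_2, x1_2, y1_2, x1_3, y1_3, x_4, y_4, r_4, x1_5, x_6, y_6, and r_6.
x_1 = 96
y_1 = 88
x0_2 = 132
y0_2 = 204
x1_2 = 232
y1_2 = 236
x1_3 = 16
y1_3 = 212
x_4 = 60
y_4 = 92
r_4 = 28
x1_5 = 180
x_6 = 276
y_6 = 68
r_6 = 48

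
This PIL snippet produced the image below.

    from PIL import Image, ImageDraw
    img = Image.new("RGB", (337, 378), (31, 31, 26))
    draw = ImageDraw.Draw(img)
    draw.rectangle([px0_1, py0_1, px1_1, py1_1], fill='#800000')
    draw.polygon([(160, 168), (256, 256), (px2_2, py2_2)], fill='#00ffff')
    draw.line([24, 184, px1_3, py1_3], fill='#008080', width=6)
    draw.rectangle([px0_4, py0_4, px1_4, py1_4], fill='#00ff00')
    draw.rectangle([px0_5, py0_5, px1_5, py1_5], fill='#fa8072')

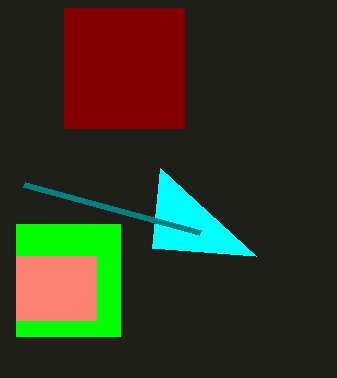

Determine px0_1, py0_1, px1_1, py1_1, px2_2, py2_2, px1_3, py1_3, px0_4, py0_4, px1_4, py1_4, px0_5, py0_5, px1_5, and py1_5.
px0_1 = 64; py0_1 = 8; px1_1 = 184; py1_1 = 128; px2_2 = 152; py2_2 = 248; px1_3 = 200; py1_3 = 232; px0_4 = 16; py0_4 = 224; px1_4 = 120; py1_4 = 336; px0_5 = 16; py0_5 = 256; px1_5 = 96; py1_5 = 320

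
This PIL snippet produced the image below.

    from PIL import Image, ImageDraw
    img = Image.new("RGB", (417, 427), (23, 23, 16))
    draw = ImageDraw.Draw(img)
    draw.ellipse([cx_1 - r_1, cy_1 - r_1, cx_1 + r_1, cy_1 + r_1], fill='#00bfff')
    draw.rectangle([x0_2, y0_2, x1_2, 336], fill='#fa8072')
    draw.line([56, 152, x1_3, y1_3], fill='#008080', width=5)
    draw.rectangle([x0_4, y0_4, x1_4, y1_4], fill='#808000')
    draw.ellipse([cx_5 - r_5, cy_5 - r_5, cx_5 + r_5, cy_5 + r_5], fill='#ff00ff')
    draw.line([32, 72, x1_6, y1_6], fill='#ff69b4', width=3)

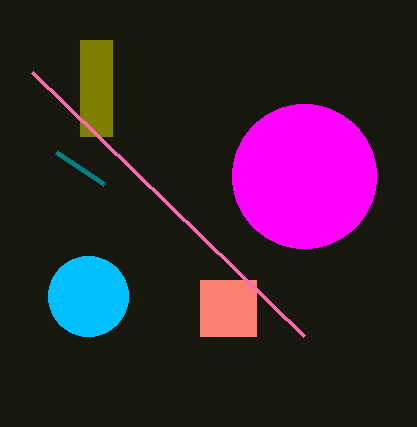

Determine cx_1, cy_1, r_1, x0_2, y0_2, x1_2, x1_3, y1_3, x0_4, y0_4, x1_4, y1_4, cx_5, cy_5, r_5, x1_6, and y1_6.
cx_1 = 88; cy_1 = 296; r_1 = 40; x0_2 = 200; y0_2 = 280; x1_2 = 256; x1_3 = 104; y1_3 = 184; x0_4 = 80; y0_4 = 40; x1_4 = 112; y1_4 = 136; cx_5 = 304; cy_5 = 176; r_5 = 72; x1_6 = 304; y1_6 = 336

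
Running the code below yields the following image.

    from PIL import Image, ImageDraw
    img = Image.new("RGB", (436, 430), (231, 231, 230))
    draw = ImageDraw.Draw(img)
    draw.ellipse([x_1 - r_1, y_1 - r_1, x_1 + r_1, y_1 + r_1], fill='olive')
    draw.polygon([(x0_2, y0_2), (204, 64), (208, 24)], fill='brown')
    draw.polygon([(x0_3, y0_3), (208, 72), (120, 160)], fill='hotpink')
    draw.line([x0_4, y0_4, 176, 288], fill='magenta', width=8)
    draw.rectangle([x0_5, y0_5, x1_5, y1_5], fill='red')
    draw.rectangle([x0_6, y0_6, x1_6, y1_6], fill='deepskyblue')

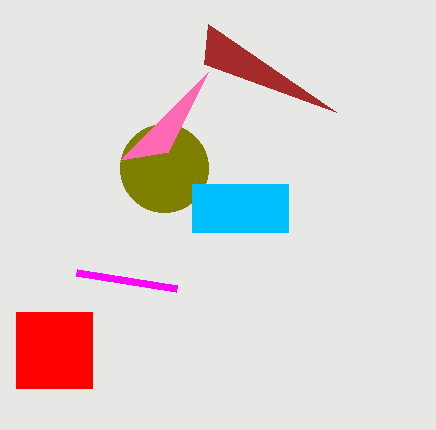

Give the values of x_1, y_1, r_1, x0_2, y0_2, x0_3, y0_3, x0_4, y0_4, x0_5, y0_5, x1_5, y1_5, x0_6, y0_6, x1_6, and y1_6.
x_1 = 164, y_1 = 168, r_1 = 44, x0_2 = 336, y0_2 = 112, x0_3 = 168, y0_3 = 152, x0_4 = 76, y0_4 = 272, x0_5 = 16, y0_5 = 312, x1_5 = 92, y1_5 = 388, x0_6 = 192, y0_6 = 184, x1_6 = 288, y1_6 = 232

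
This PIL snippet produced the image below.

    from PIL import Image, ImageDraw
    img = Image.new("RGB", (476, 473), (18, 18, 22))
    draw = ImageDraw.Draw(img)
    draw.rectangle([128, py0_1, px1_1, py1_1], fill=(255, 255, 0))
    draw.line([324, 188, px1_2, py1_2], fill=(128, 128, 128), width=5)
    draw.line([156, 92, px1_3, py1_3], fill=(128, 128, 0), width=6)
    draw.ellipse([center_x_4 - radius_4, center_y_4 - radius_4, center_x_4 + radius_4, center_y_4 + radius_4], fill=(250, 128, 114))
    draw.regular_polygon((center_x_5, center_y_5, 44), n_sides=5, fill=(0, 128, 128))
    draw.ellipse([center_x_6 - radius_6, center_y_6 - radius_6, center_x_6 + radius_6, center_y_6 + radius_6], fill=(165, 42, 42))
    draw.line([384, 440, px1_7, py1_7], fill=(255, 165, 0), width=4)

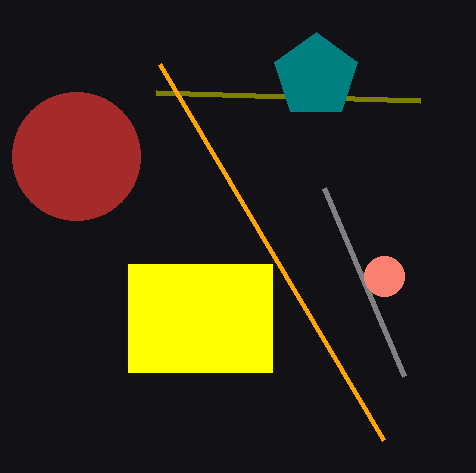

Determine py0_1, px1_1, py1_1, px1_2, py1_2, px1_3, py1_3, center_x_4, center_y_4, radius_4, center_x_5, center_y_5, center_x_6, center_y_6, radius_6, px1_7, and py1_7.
py0_1 = 264; px1_1 = 272; py1_1 = 372; px1_2 = 404; py1_2 = 376; px1_3 = 420; py1_3 = 100; center_x_4 = 384; center_y_4 = 276; radius_4 = 20; center_x_5 = 316; center_y_5 = 76; center_x_6 = 76; center_y_6 = 156; radius_6 = 64; px1_7 = 160; py1_7 = 64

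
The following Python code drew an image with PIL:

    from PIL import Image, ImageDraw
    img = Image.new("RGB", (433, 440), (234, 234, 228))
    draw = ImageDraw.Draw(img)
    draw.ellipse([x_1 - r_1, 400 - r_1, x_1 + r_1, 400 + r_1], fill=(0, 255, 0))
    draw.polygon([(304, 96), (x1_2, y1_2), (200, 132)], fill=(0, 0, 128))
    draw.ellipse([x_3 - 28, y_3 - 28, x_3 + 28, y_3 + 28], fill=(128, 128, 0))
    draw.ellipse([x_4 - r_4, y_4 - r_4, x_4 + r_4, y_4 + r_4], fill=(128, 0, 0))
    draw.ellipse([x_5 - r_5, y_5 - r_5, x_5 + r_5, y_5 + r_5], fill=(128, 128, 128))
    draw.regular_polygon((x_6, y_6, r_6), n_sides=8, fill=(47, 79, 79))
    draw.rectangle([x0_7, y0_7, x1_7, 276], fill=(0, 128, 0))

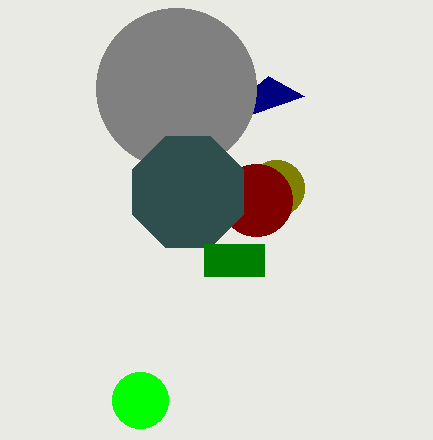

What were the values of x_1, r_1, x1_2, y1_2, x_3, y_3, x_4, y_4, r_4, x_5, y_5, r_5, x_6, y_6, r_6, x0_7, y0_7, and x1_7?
x_1 = 140; r_1 = 28; x1_2 = 268; y1_2 = 76; x_3 = 276; y_3 = 188; x_4 = 256; y_4 = 200; r_4 = 36; x_5 = 176; y_5 = 88; r_5 = 80; x_6 = 188; y_6 = 192; r_6 = 60; x0_7 = 204; y0_7 = 244; x1_7 = 264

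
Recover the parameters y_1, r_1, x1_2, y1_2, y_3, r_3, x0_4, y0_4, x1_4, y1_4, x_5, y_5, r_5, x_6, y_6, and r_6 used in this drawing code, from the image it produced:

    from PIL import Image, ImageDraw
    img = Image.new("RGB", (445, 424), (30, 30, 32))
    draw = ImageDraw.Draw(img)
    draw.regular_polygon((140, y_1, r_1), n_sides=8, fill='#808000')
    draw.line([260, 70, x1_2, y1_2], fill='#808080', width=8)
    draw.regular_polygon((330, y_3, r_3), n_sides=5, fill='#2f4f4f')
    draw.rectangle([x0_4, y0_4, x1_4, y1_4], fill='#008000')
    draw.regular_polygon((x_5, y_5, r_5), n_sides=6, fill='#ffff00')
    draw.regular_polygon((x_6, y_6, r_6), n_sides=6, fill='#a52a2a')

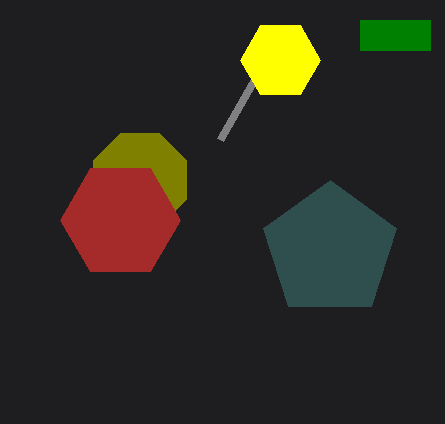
y_1 = 180, r_1 = 50, x1_2 = 220, y1_2 = 140, y_3 = 250, r_3 = 70, x0_4 = 360, y0_4 = 20, x1_4 = 430, y1_4 = 50, x_5 = 280, y_5 = 60, r_5 = 40, x_6 = 120, y_6 = 220, r_6 = 60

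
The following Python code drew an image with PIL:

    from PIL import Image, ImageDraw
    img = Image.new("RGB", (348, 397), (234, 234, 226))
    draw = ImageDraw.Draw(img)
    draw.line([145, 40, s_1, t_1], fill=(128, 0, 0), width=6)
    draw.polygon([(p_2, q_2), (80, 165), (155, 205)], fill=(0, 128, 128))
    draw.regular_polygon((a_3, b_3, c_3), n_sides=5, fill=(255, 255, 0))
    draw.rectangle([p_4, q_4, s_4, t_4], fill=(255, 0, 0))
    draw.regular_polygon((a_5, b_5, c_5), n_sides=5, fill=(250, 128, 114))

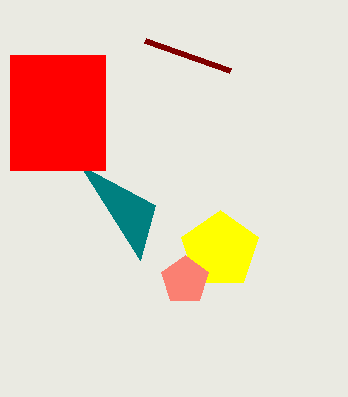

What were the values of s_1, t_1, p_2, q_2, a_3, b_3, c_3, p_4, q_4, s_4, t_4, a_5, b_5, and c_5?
s_1 = 230
t_1 = 70
p_2 = 140
q_2 = 260
a_3 = 220
b_3 = 250
c_3 = 40
p_4 = 10
q_4 = 55
s_4 = 105
t_4 = 170
a_5 = 185
b_5 = 280
c_5 = 25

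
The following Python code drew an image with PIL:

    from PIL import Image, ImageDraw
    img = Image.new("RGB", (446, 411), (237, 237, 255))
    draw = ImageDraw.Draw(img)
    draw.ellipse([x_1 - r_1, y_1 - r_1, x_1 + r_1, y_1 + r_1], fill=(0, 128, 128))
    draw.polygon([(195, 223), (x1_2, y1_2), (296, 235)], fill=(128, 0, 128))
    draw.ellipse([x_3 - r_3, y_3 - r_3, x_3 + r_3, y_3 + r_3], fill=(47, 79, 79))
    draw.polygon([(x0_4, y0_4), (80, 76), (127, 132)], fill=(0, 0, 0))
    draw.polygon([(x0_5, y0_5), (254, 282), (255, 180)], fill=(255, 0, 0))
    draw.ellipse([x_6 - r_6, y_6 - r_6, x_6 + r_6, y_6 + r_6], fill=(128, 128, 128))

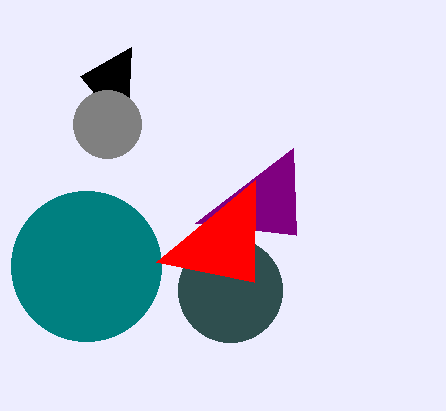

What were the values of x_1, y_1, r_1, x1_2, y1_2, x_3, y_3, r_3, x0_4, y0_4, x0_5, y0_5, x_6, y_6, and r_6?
x_1 = 86; y_1 = 266; r_1 = 75; x1_2 = 293; y1_2 = 148; x_3 = 230; y_3 = 290; r_3 = 52; x0_4 = 131; y0_4 = 47; x0_5 = 156; y0_5 = 262; x_6 = 107; y_6 = 124; r_6 = 34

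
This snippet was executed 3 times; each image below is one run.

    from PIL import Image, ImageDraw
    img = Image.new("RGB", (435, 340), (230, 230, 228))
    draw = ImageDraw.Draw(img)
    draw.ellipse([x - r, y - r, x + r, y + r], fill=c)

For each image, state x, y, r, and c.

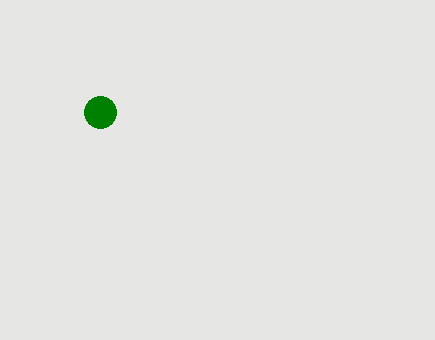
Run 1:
x = 100; y = 112; r = 16; c = 'green'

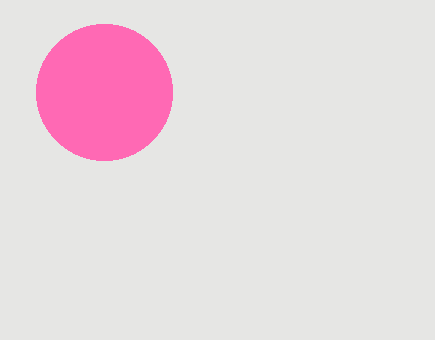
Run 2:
x = 104; y = 92; r = 68; c = 'hotpink'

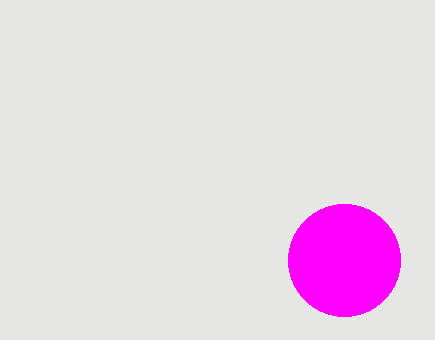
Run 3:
x = 344
y = 260
r = 56
c = 'magenta'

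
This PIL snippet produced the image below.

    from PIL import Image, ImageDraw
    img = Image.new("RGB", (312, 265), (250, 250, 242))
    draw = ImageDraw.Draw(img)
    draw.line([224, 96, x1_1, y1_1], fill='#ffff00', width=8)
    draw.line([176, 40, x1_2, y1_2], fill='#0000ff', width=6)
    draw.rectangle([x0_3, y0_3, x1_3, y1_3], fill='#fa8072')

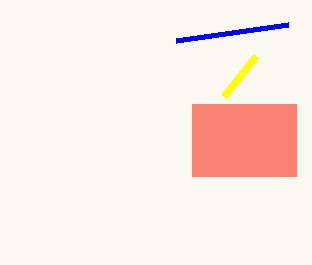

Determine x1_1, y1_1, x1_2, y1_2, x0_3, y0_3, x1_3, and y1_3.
x1_1 = 256
y1_1 = 56
x1_2 = 288
y1_2 = 24
x0_3 = 192
y0_3 = 104
x1_3 = 296
y1_3 = 176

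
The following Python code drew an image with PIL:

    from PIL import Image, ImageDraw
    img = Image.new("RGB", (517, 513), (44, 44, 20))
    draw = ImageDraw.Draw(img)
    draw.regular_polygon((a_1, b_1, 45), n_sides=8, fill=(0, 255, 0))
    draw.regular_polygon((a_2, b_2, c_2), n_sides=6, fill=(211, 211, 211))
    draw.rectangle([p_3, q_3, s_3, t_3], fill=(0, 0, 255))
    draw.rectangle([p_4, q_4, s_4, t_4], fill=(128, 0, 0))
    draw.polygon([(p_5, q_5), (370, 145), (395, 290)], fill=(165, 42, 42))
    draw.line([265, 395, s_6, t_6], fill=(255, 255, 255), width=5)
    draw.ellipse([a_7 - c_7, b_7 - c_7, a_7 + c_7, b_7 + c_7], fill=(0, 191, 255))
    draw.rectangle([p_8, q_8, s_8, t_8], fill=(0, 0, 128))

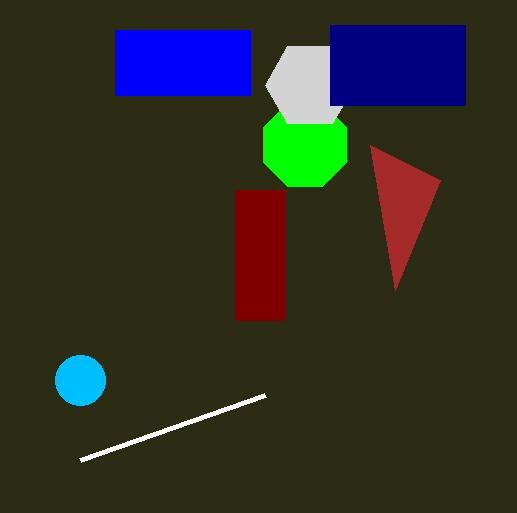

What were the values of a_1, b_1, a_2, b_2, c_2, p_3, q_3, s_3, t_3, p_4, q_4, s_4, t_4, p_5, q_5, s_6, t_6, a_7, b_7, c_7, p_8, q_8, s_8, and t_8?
a_1 = 305, b_1 = 145, a_2 = 310, b_2 = 85, c_2 = 45, p_3 = 115, q_3 = 30, s_3 = 250, t_3 = 95, p_4 = 235, q_4 = 190, s_4 = 285, t_4 = 320, p_5 = 440, q_5 = 180, s_6 = 80, t_6 = 460, a_7 = 80, b_7 = 380, c_7 = 25, p_8 = 330, q_8 = 25, s_8 = 465, t_8 = 105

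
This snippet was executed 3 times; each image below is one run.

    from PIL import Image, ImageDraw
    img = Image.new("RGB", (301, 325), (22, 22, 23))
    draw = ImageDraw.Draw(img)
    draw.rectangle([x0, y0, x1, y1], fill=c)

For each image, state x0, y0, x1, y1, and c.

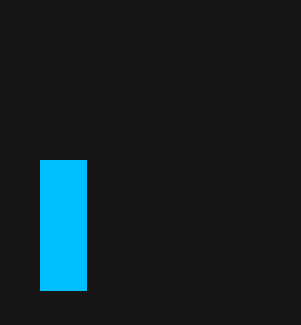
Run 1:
x0 = 40
y0 = 160
x1 = 86
y1 = 290
c = 'deepskyblue'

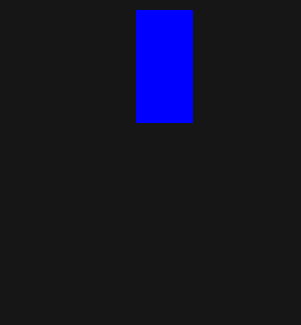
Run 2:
x0 = 136, y0 = 10, x1 = 192, y1 = 122, c = 'blue'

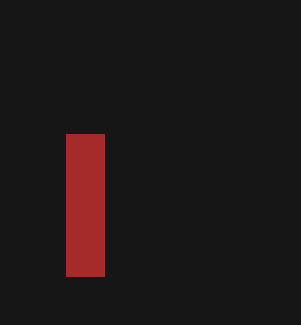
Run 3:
x0 = 66, y0 = 134, x1 = 104, y1 = 276, c = 'brown'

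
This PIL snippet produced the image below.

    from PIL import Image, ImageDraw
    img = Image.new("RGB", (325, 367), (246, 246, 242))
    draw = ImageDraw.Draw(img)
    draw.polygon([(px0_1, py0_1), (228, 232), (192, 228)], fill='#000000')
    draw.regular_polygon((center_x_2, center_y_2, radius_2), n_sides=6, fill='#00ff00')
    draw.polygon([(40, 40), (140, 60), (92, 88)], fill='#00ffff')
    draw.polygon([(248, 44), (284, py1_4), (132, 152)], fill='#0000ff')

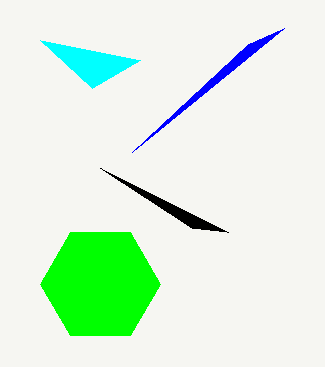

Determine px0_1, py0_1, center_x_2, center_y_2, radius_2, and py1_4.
px0_1 = 100; py0_1 = 168; center_x_2 = 100; center_y_2 = 284; radius_2 = 60; py1_4 = 28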